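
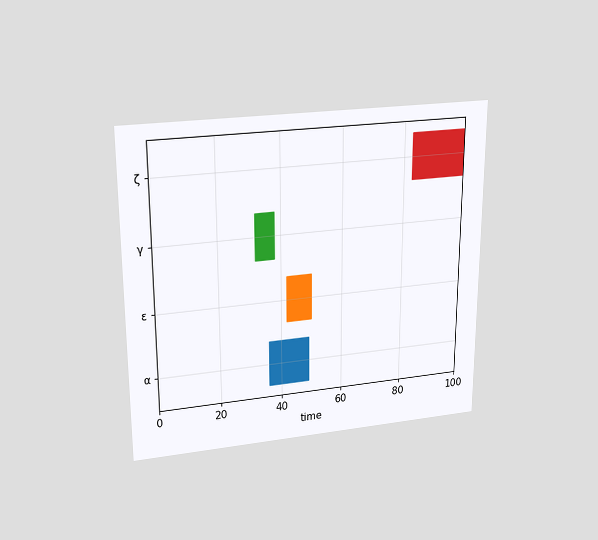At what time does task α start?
The chart is viewed slightly from above. The α bar begins at t=36.

36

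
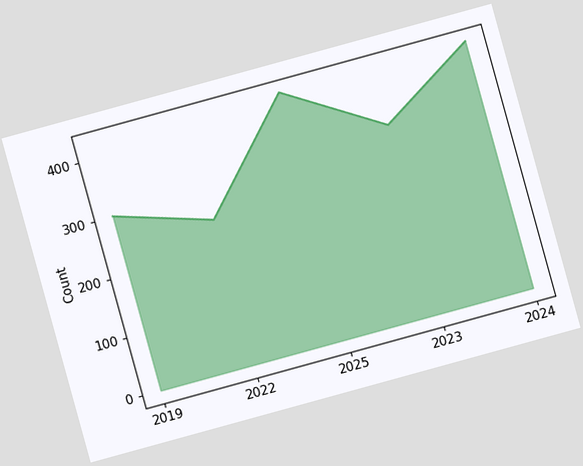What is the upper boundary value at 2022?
The chart is tilted about 15° counter-clockwise. At 2022 the upper boundary is at 250.

250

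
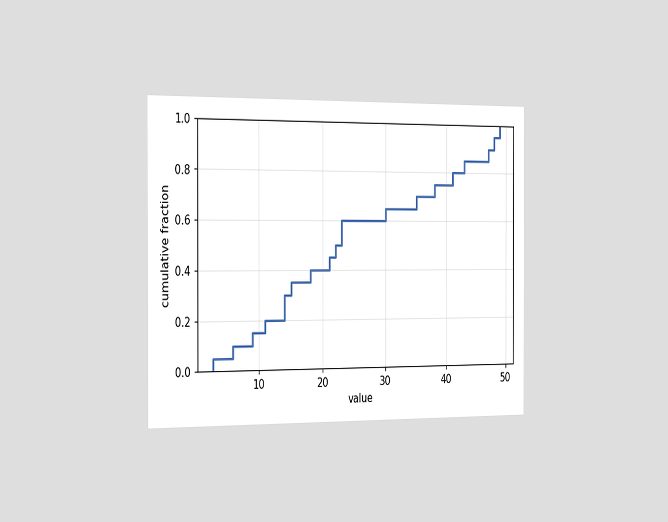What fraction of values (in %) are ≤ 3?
5%

The chart is viewed slightly from the left. At x=3 the ECDF step is at 5%.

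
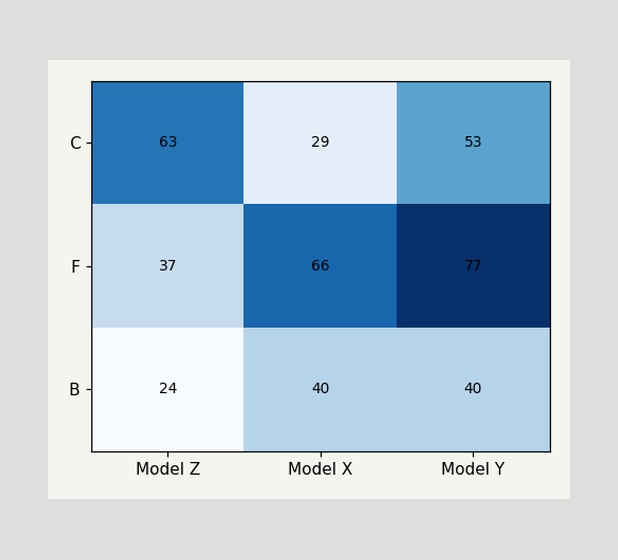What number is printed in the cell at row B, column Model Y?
40

The (B, Model Y) cell reads 40.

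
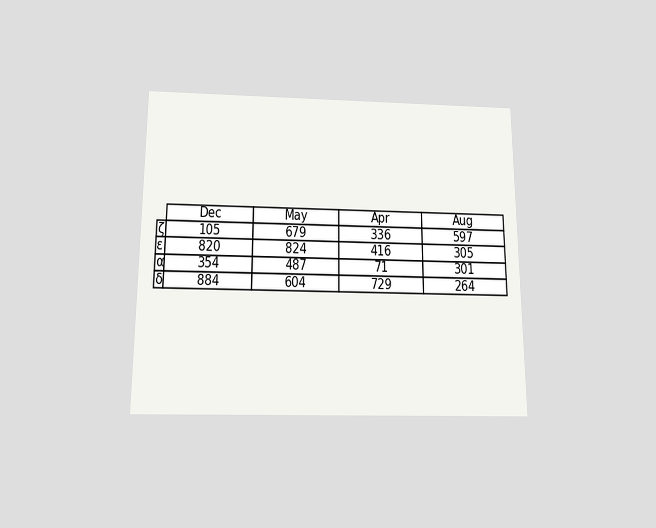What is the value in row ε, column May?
824

The chart is viewed slightly from below. The (ε, May) cell reads 824.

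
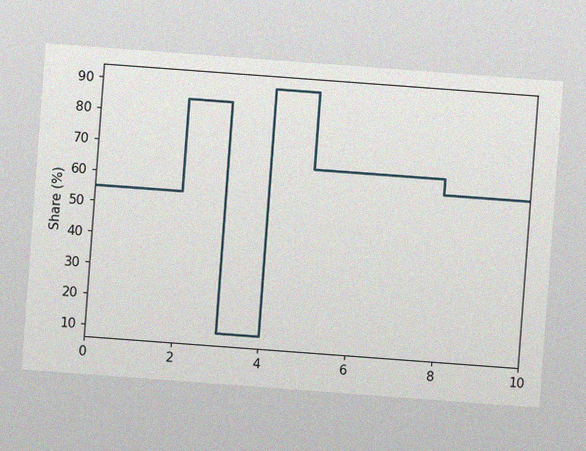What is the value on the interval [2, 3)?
The chart is tilted about 4° clockwise, with some photo noise. On [2, 3) the step sits at 85%.

85%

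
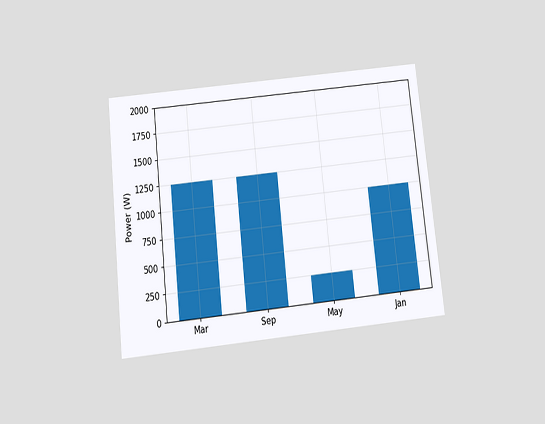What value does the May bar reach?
250W

The chart is tilted about 6° counter-clockwise and viewed slightly from below. Reading along the chart's y-axis, the May bar reaches 250W.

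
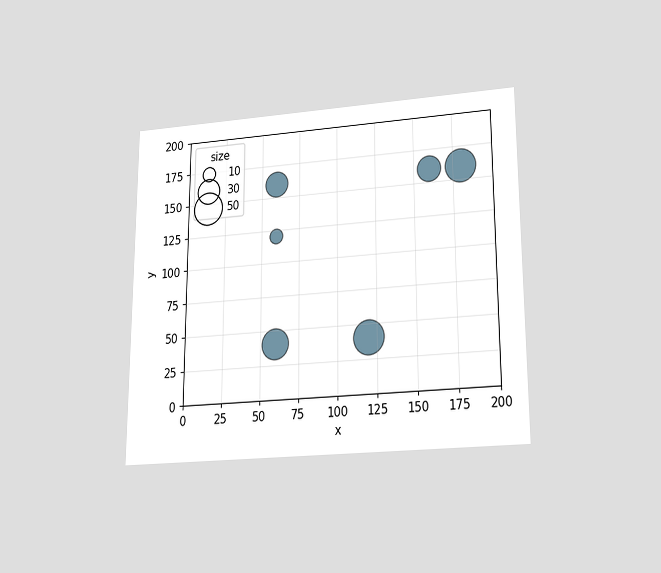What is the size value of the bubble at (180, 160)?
The chart is viewed slightly from below. Matching the bubble at (180, 160) against the size legend gives 50.

50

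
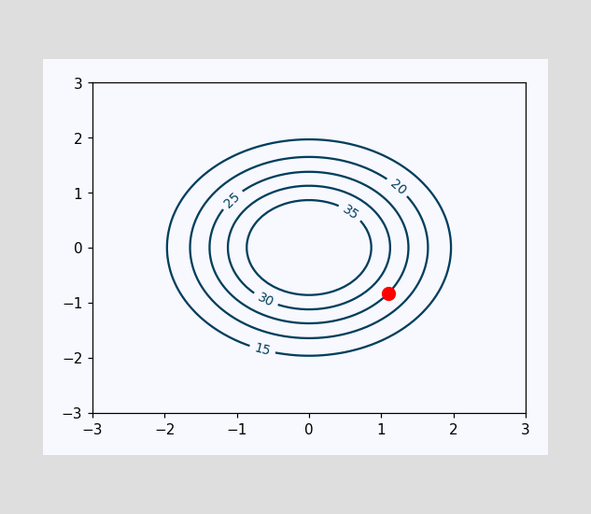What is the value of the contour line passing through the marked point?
The marked point sits on the contour labelled 25.

25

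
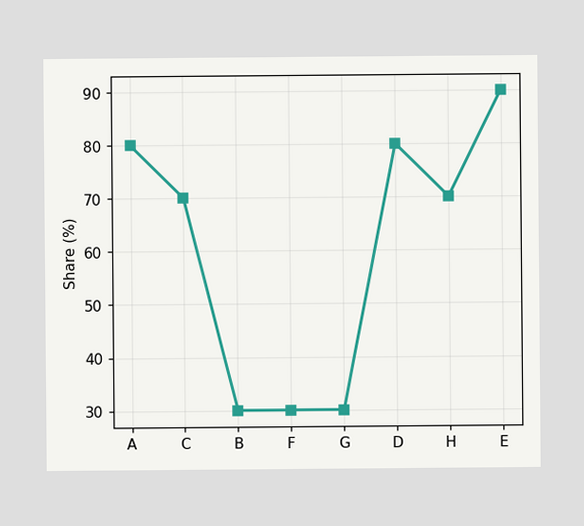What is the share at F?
30%

At F, the line is at 30%.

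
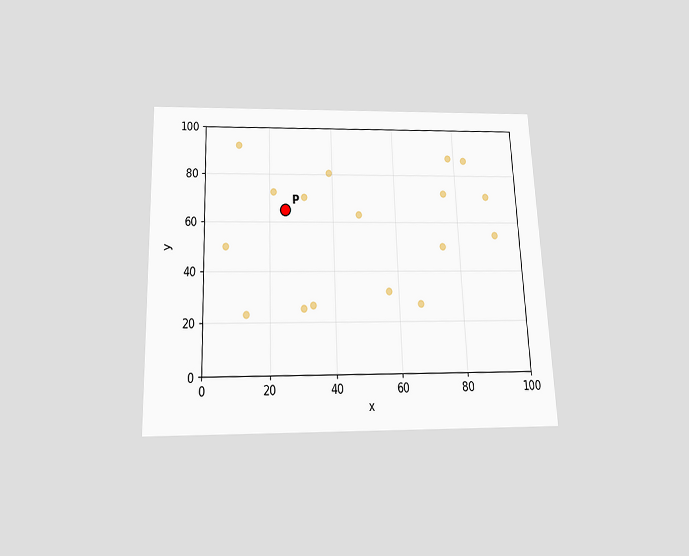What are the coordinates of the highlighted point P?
The chart is tilted about 2° counter-clockwise and viewed slightly from below. Following the gridlines from P to each axis, P sits at (25, 65).

(25, 65)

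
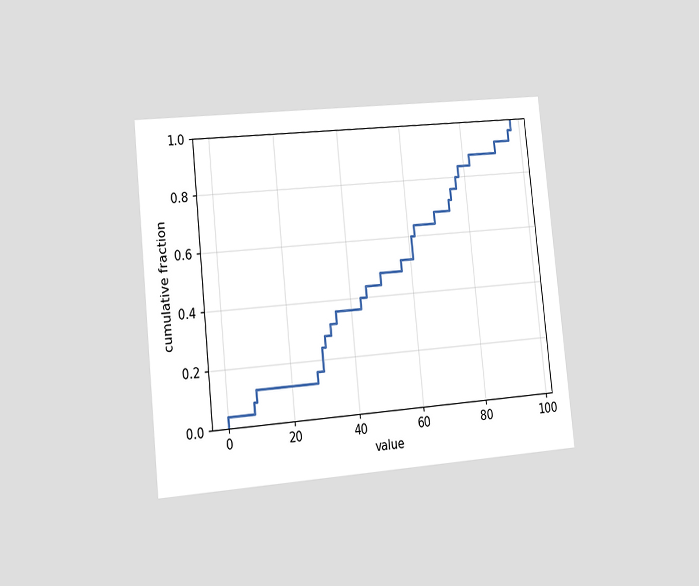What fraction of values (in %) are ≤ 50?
The chart is tilted about 6° counter-clockwise and viewed slightly from the left. At x=50 the ECDF step is at 48%.

48%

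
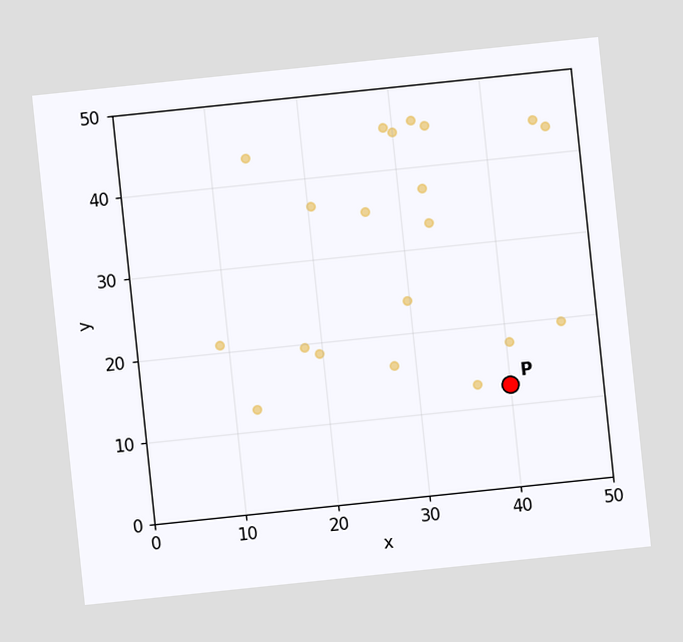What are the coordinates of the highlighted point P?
(40, 12.5)

The chart is tilted about 6° counter-clockwise. Following the gridlines from P to each axis, P sits at (40, 12.5).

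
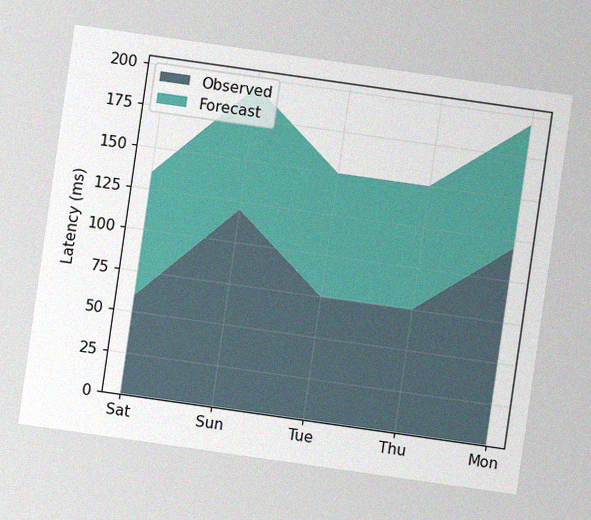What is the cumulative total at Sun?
The chart is tilted about 8° clockwise, with some photo noise. The stacked total at Sun reaches 195ms.

195ms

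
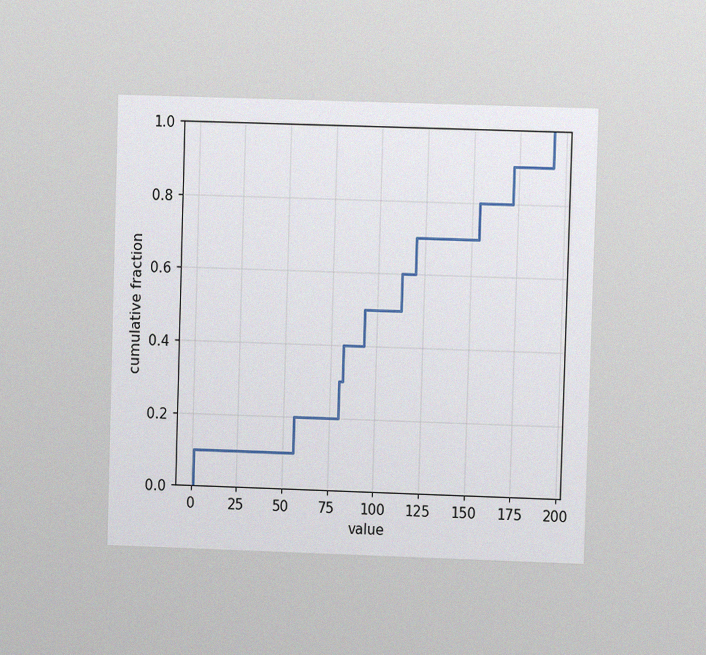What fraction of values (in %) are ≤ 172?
90%

The chart is viewed at a slight angle, with some photo noise. At x=172 the ECDF step is at 90%.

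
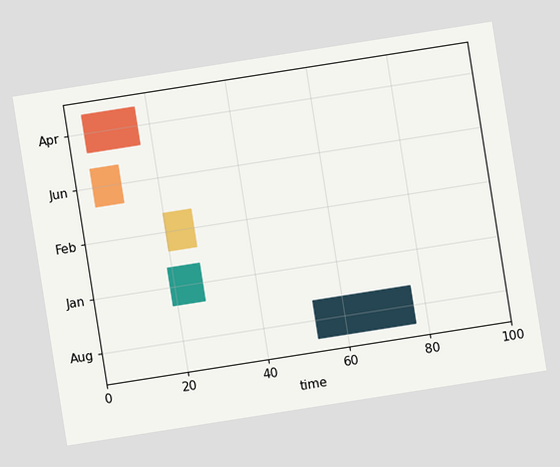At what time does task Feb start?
20

The chart is tilted about 9° counter-clockwise. The Feb bar begins at t=20.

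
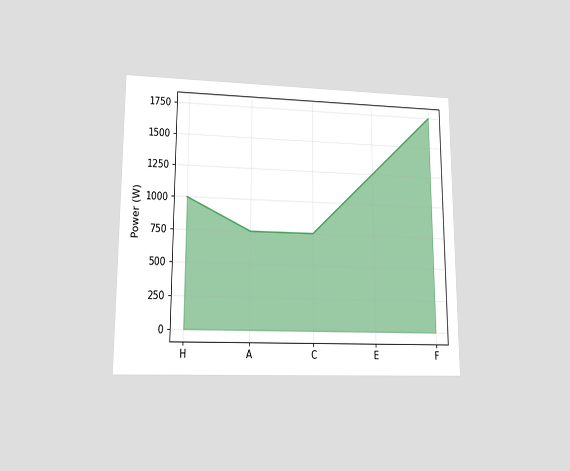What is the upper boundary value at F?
The chart is viewed at a slight angle. At F the upper boundary is at 1750W.

1750W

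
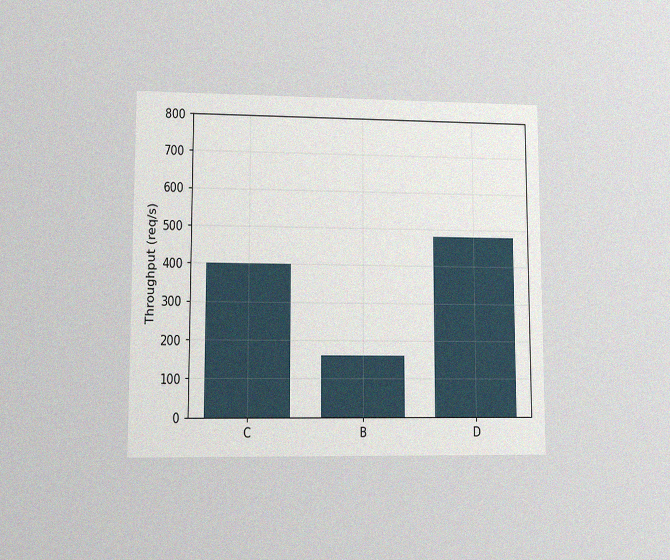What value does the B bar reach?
The chart is viewed at a slight angle, with some photo noise. Reading along the chart's y-axis, the B bar reaches 160req/s.

160req/s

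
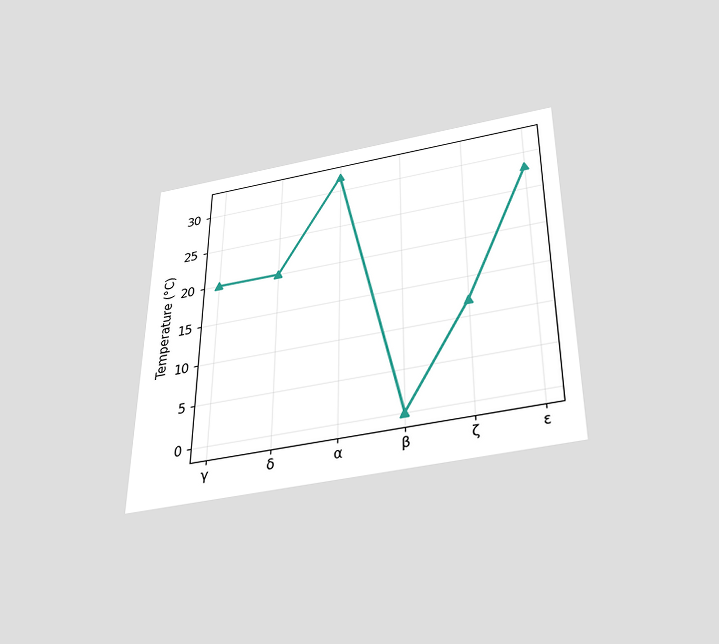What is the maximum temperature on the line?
32°C

The chart is viewed slightly from below. The highest point is at α, and reading across to the y-axis gives 32°C.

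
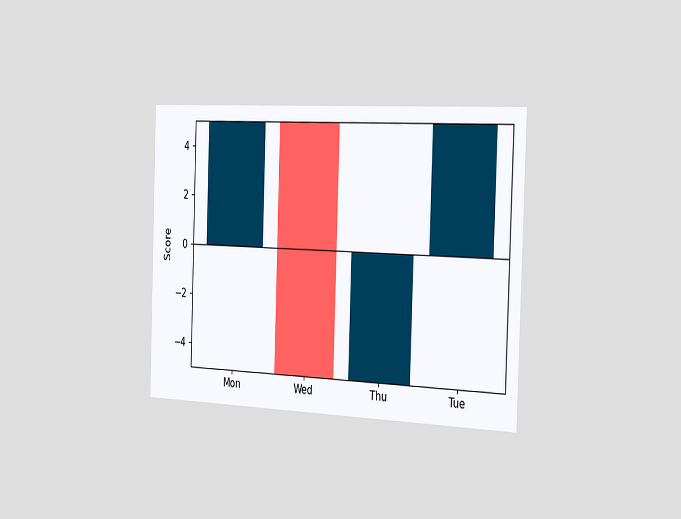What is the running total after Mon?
The chart is viewed slightly from the right. After Mon the running total reaches 5.

5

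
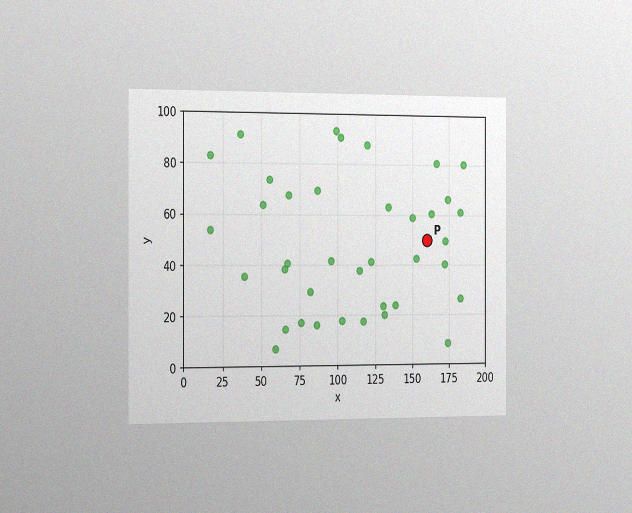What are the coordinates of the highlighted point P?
(160, 50)

The chart is viewed slightly from the left, with some photo noise. Following the gridlines from P to each axis, P sits at (160, 50).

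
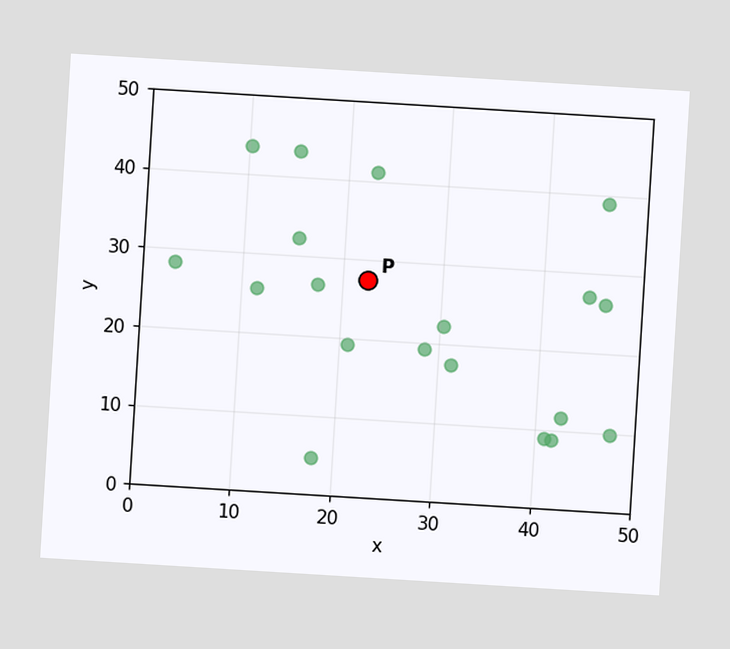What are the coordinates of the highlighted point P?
The chart is tilted about 3° clockwise. Following the gridlines from P to each axis, P sits at (22.5, 27.5).

(22.5, 27.5)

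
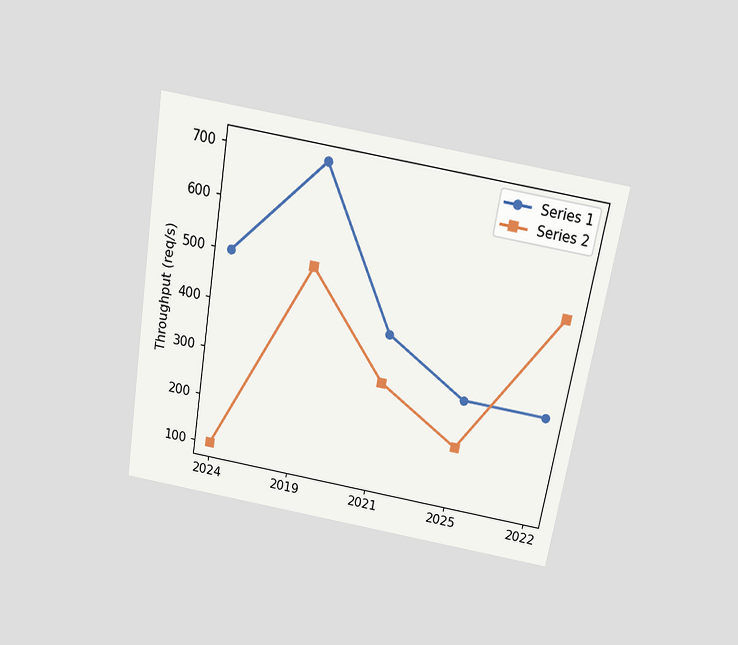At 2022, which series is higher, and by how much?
The chart is tilted about 10° clockwise and viewed slightly from above. At 2022, Series 2 sits above the other line by 200req/s.

Series 2, by 200req/s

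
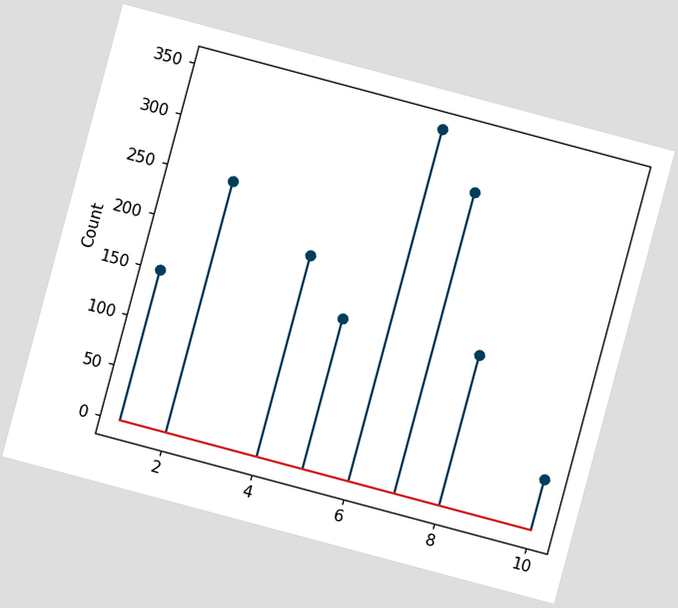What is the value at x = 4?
The chart is tilted about 15° clockwise. The stem at x=4 reaches 200.

200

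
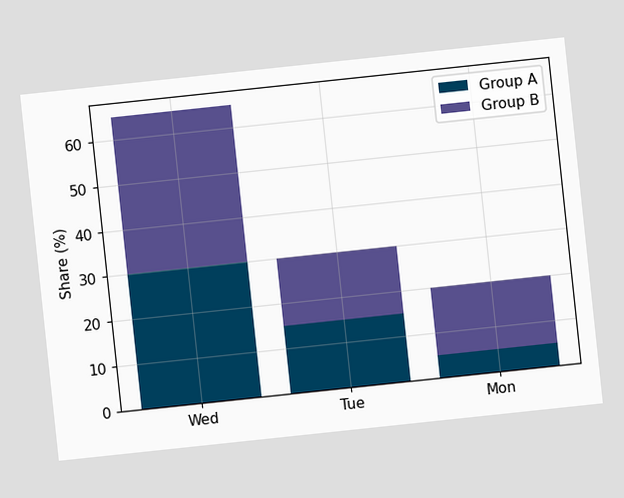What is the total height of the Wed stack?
65%

The chart is tilted about 6° counter-clockwise. The Wed stack's top reaches 65% on the y-axis.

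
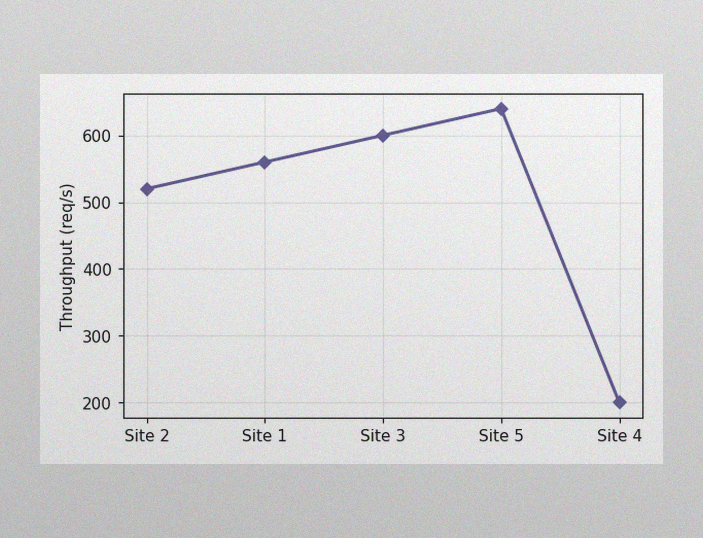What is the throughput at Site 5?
640req/s

The image has some photo noise and uneven lighting. At Site 5, the line is at 640req/s.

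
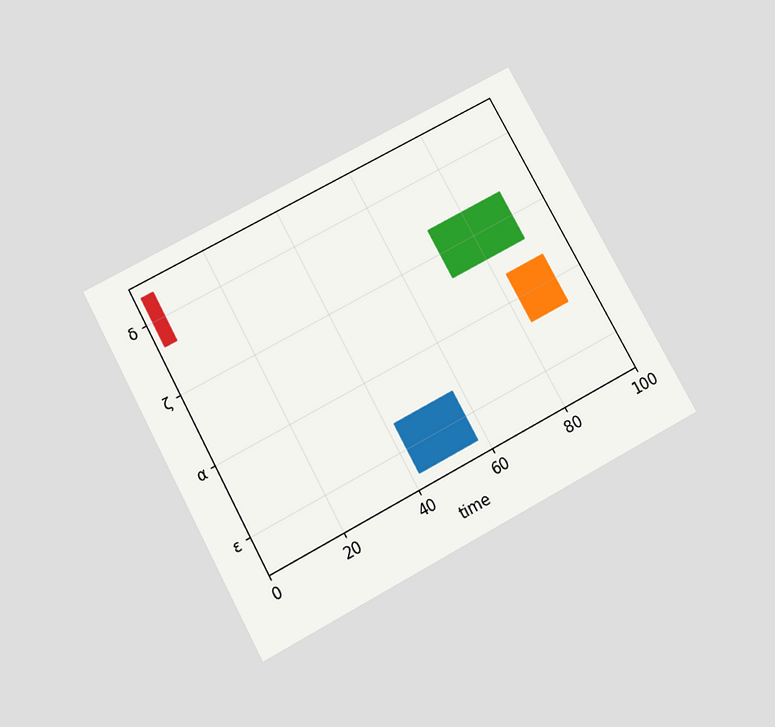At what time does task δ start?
The chart is tilted about 28° counter-clockwise and viewed slightly from below. The δ bar begins at t=2.

2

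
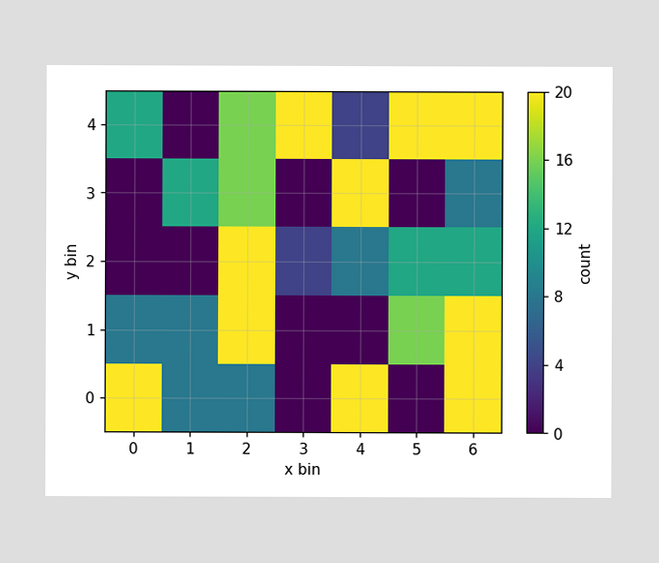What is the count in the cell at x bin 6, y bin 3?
Matching the cell (6, 3) against the colorbar gives 8.

8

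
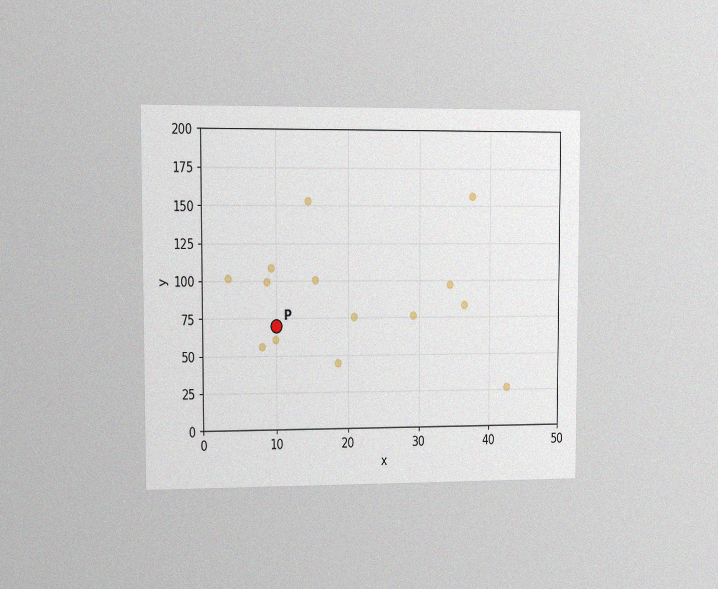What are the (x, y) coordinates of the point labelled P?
(10, 70)

The chart is viewed at a slight angle, with some photo noise. Following the gridlines from P to each axis, P sits at (10, 70).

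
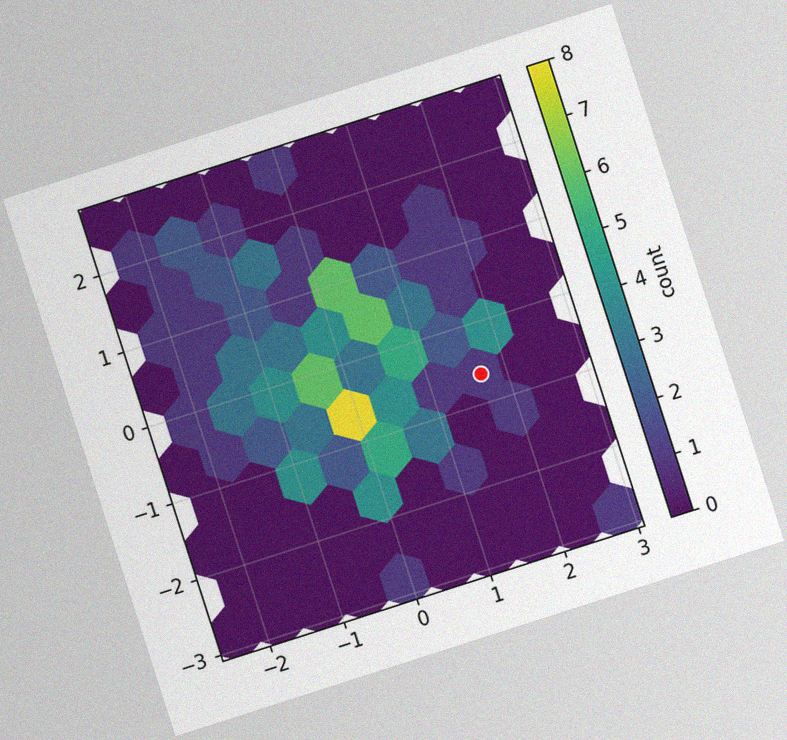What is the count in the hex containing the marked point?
The chart is tilted about 18° counter-clockwise, with some photo noise. The marked hex reads 1 on the colorbar.

1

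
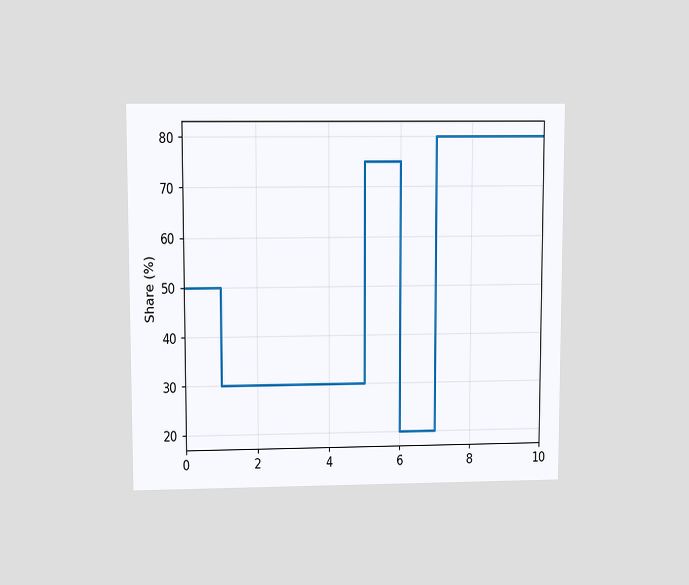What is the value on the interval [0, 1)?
50%

The chart is viewed at a slight angle. On [0, 1) the step sits at 50%.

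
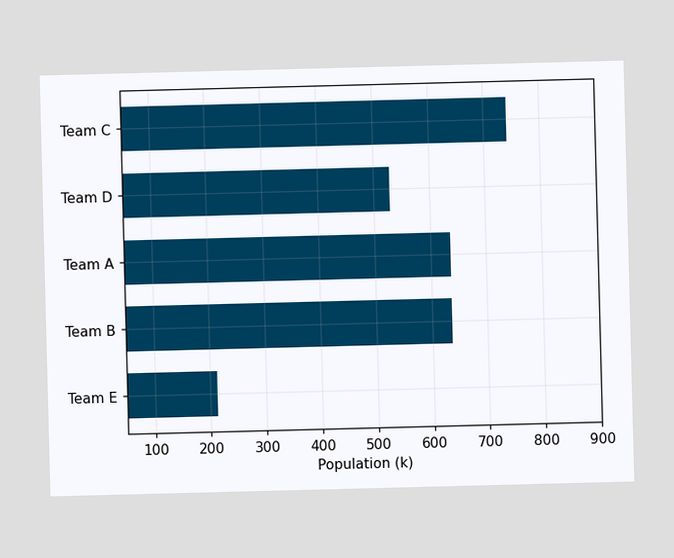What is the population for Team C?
742k

Reading along the chart's x-axis, the Team C bar reaches 742k.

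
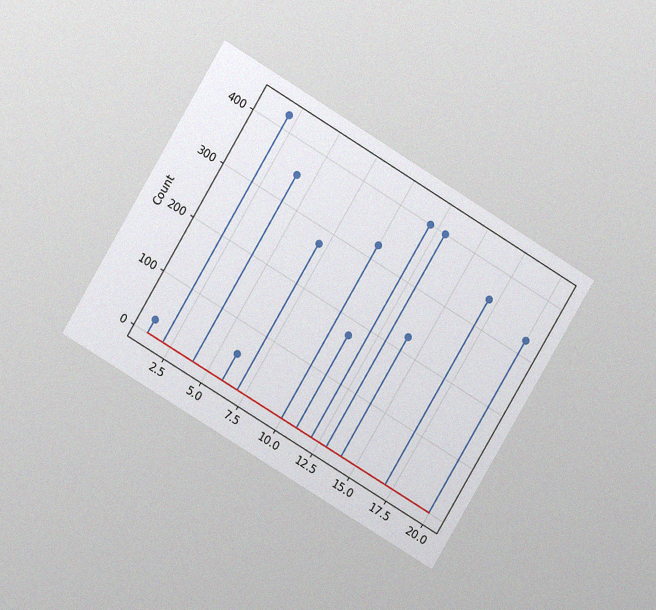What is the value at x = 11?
175

The chart is tilted about 31° clockwise and viewed at a slight angle, with some photo noise. The stem at x=11 reaches 175.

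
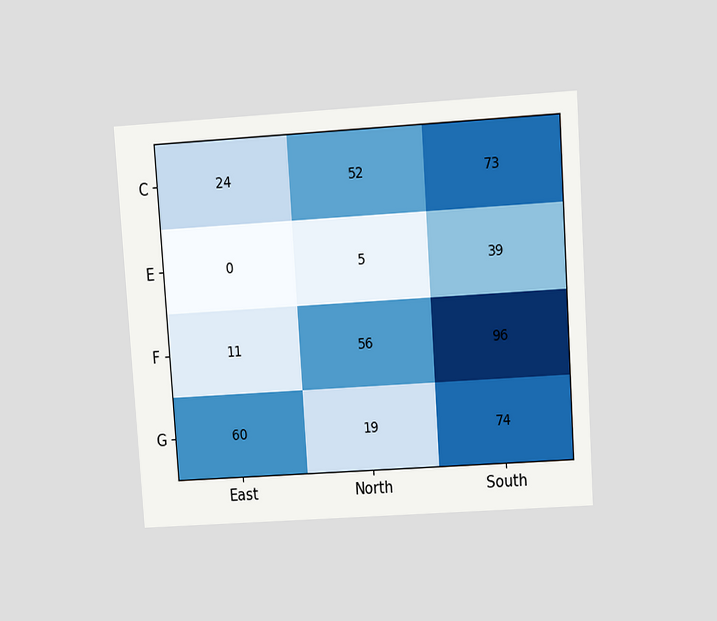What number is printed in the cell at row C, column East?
The chart is tilted about 4° counter-clockwise and viewed slightly from above. The (C, East) cell reads 24.

24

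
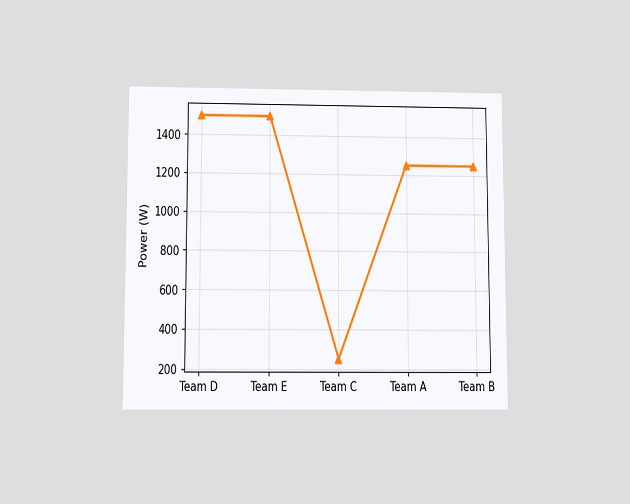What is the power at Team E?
The chart is viewed slightly from below. At Team E, the line is at 1500W.

1500W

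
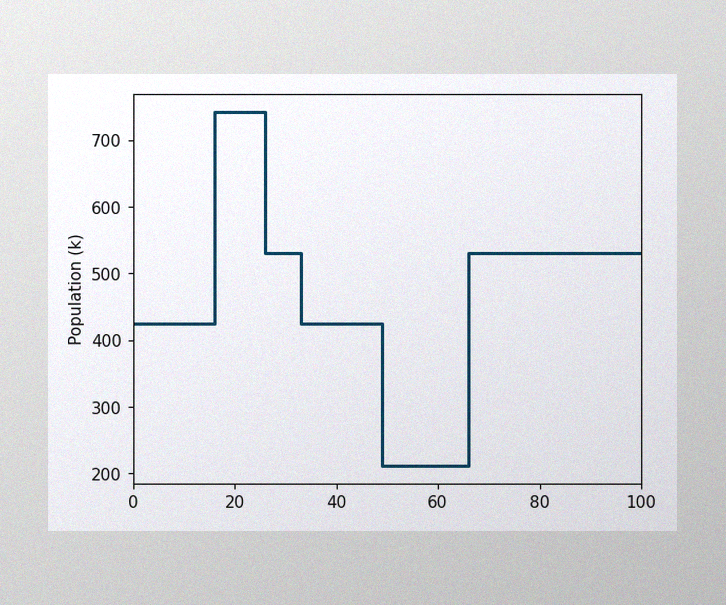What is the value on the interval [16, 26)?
The image has some photo noise and uneven lighting. On [16, 26) the step sits at 742k.

742k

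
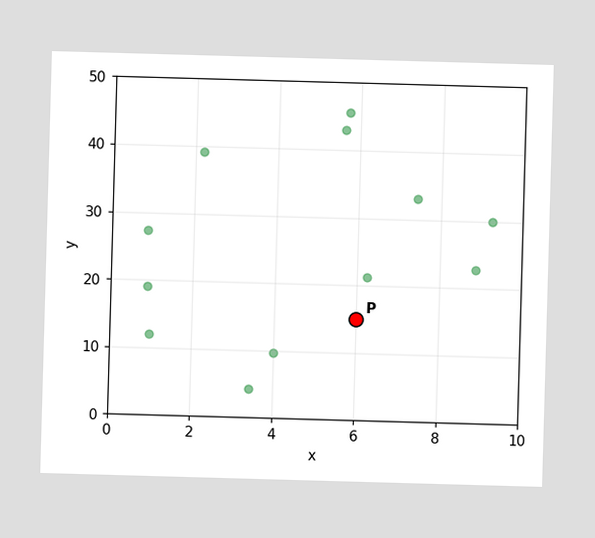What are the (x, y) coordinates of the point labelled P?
(6, 15)

Following the gridlines from P to each axis, P sits at (6, 15).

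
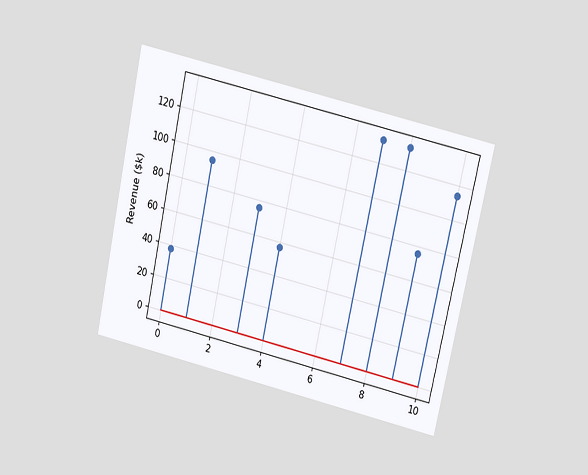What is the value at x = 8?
$133k

The chart is tilted about 12° clockwise and viewed slightly from above. The stem at x=8 reaches $133k.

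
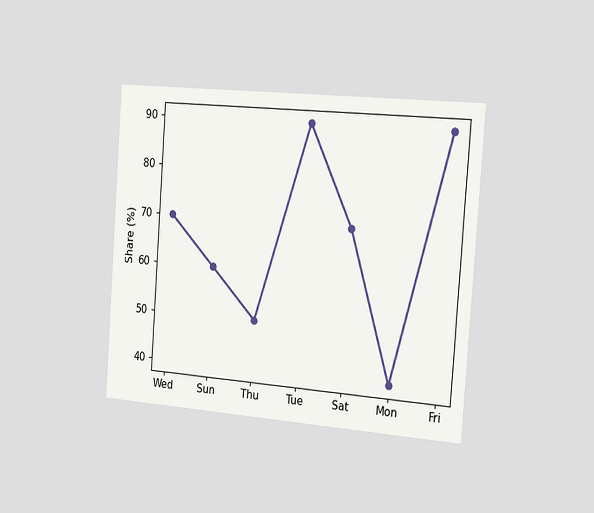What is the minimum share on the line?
The chart is tilted about 4° clockwise and viewed slightly from the right. The lowest point is at Mon, and reading across to the y-axis gives 40%.

40%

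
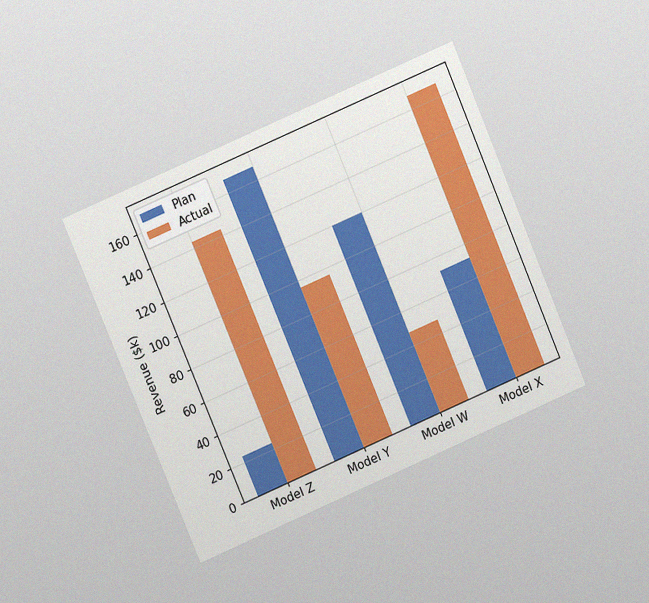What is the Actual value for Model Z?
The chart is tilted about 23° counter-clockwise and viewed at a slight angle, with some photo noise. The Actual bar at Model Z reaches $144k on the y-axis.

$144k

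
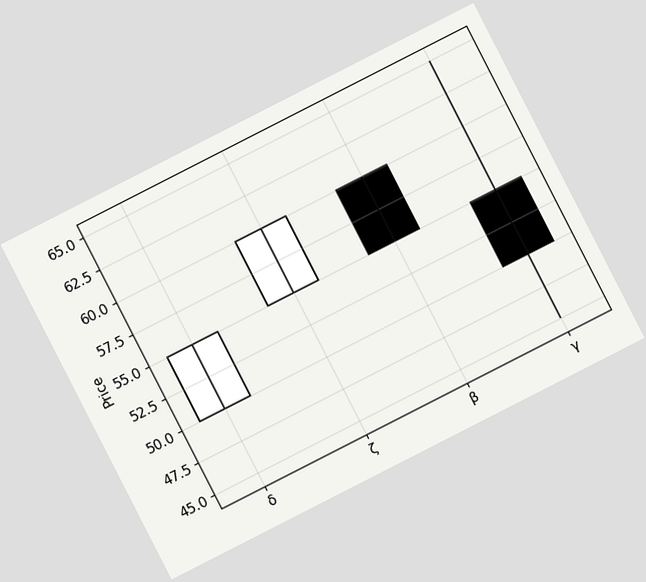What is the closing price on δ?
55

The chart is tilted about 27° counter-clockwise. The δ candle closes at 55.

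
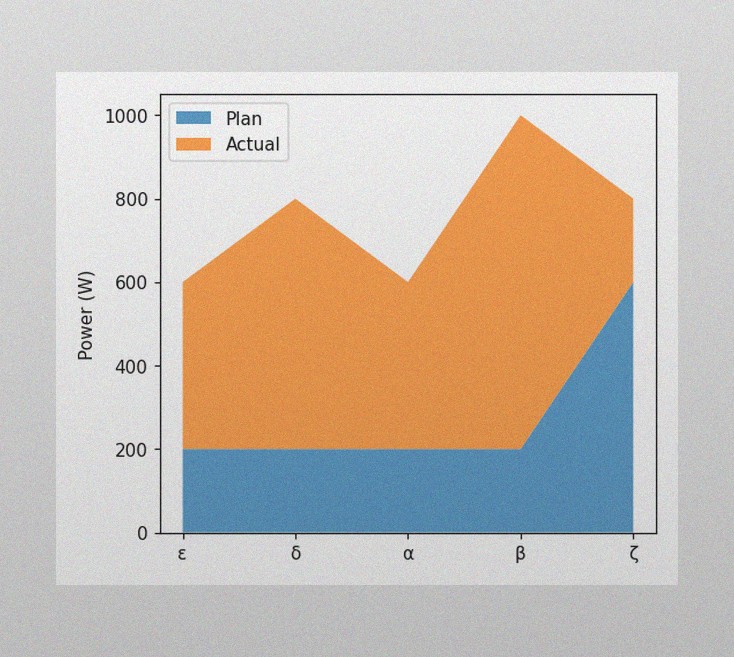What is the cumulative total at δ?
800W

The image has some photo noise and uneven lighting. The stacked total at δ reaches 800W.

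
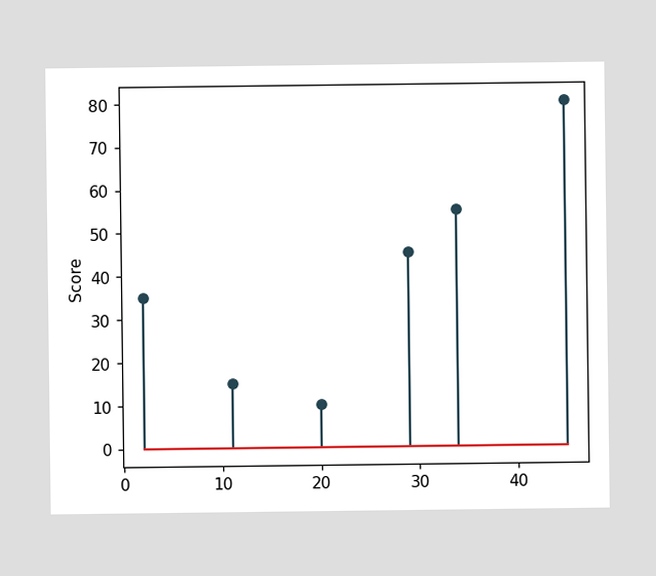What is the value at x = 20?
The stem at x=20 reaches 10.

10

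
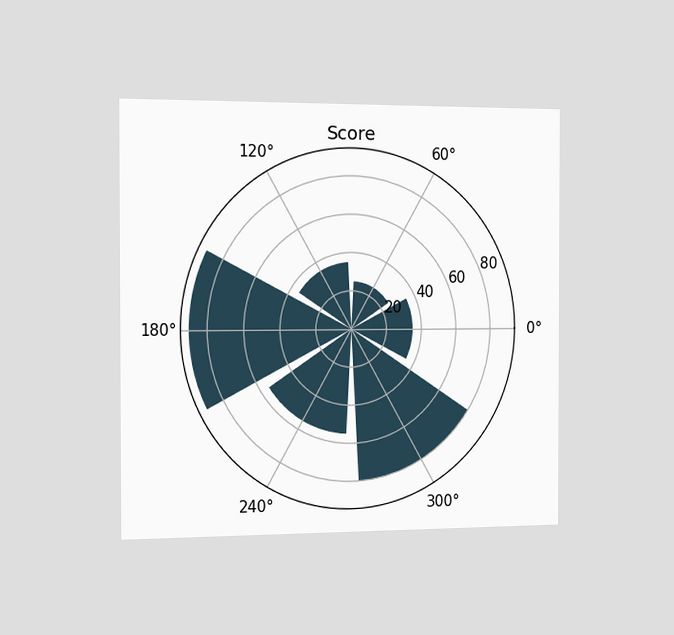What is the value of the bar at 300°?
80

The chart is viewed slightly from the left. The bar at 300° reaches 80 on the radial axis.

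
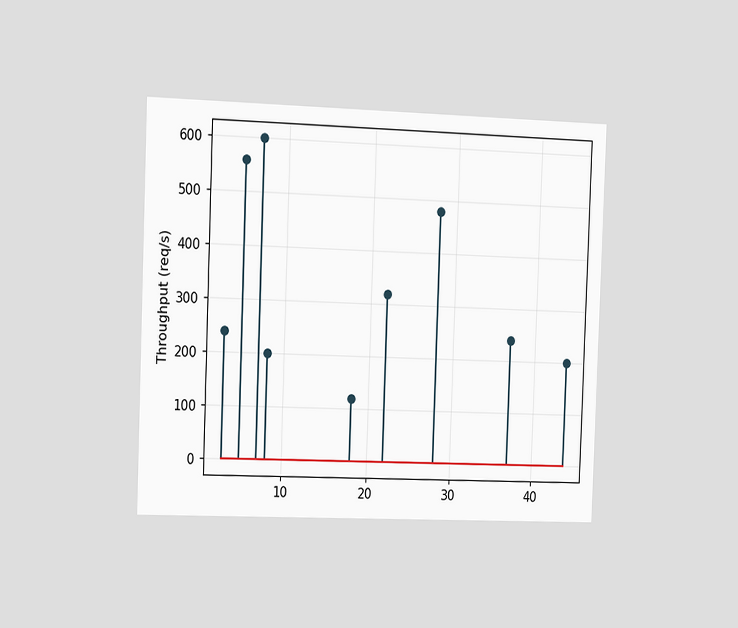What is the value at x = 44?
The chart is tilted about 2° clockwise and viewed slightly from the left. The stem at x=44 reaches 200req/s.

200req/s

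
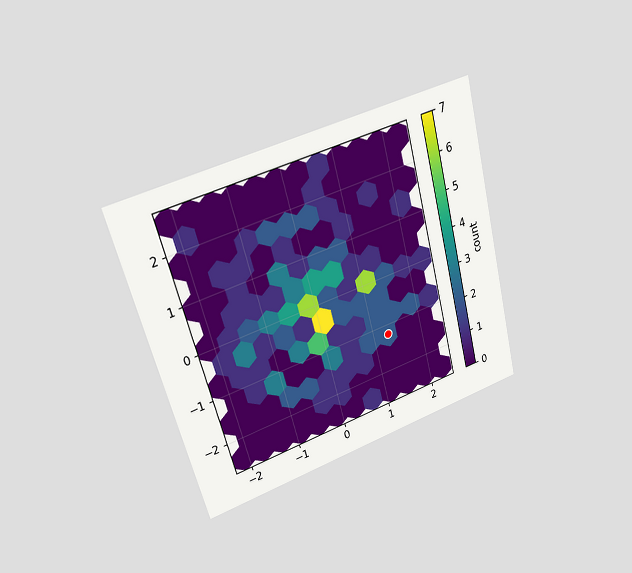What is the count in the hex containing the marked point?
The chart is tilted about 15° counter-clockwise and viewed at a slight angle. The marked hex reads 2 on the colorbar.

2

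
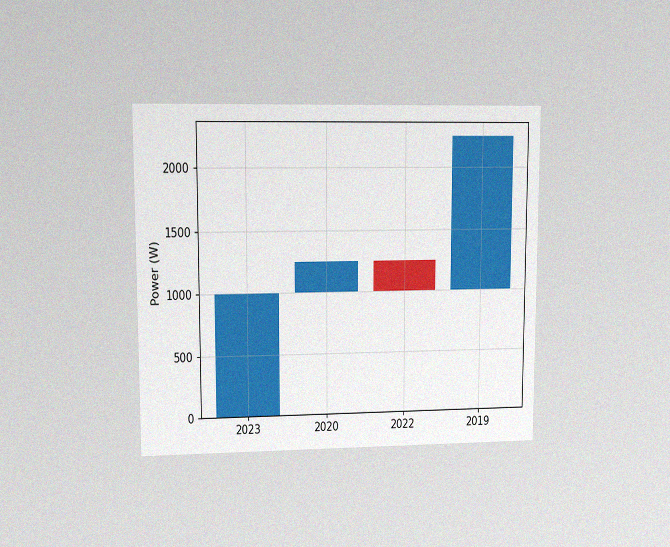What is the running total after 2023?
1000W

The chart is viewed at a slight angle, with some photo noise. After 2023 the running total reaches 1000W.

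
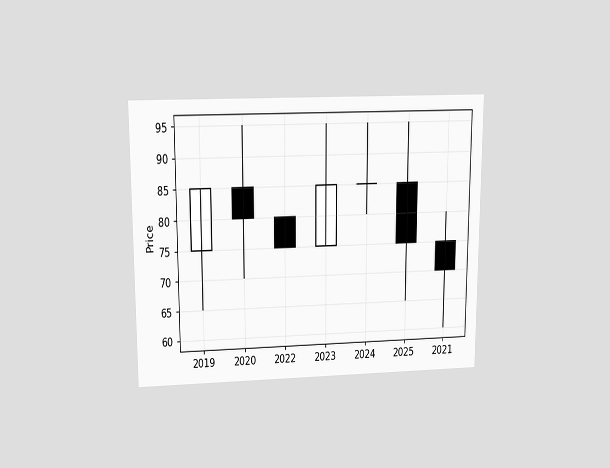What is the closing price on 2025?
The chart is viewed slightly from above. The 2025 candle closes at 75.

75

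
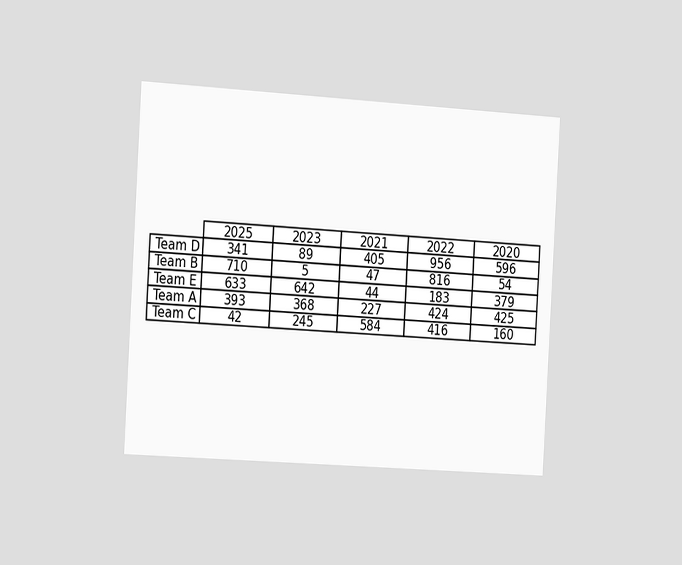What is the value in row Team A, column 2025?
393

The chart is tilted about 3° clockwise and viewed slightly from the left. The (Team A, 2025) cell reads 393.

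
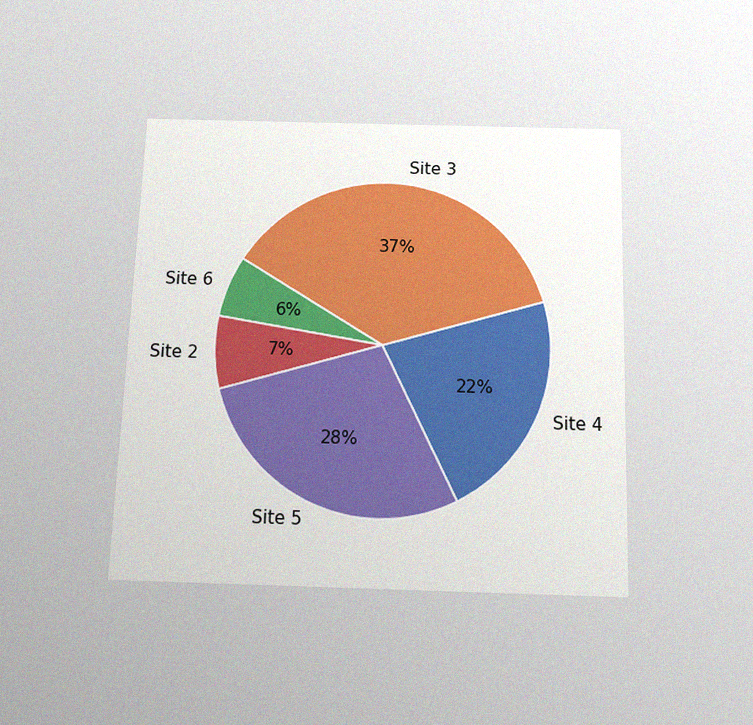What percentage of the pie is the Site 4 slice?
22%

The chart is viewed slightly from below, with some photo noise. The Site 4 slice takes up 22% of the pie.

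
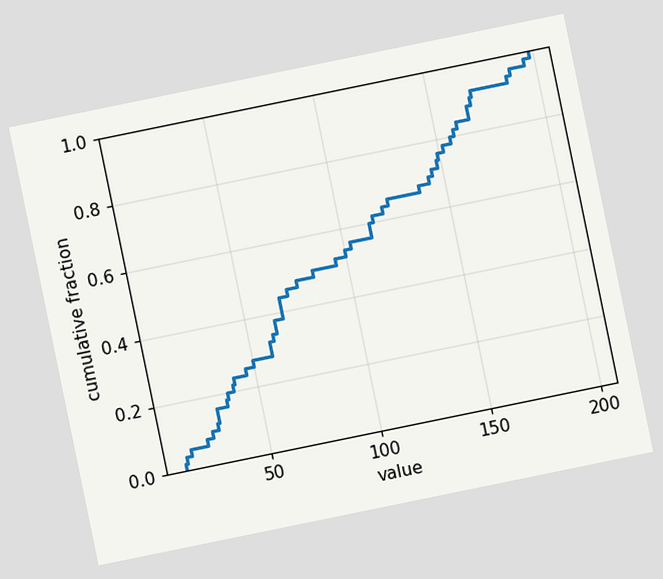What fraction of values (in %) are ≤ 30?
The chart is tilted about 12° counter-clockwise. At x=30 the ECDF step is at 16%.

16%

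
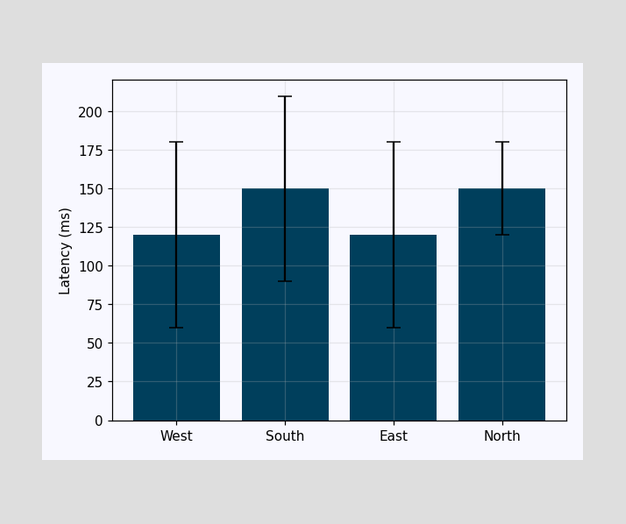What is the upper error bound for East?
180ms

The East bar's upper whisker reaches 180ms.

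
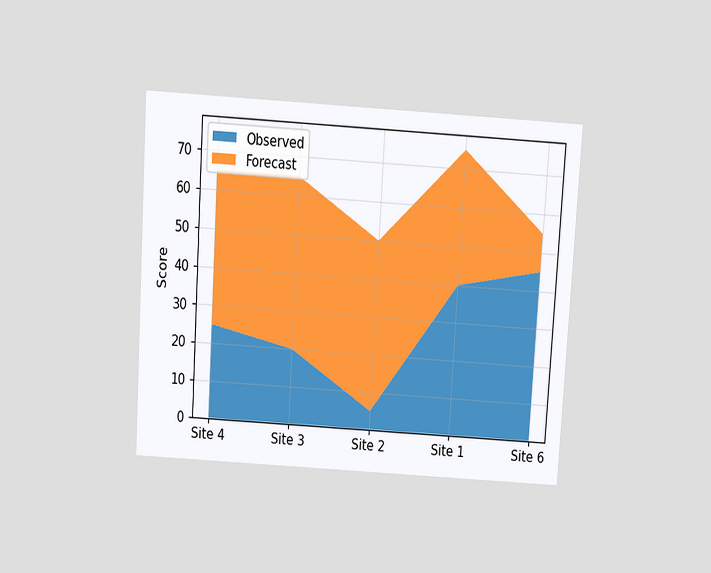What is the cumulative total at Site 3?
65

The chart is tilted about 4° clockwise and viewed slightly from above. The stacked total at Site 3 reaches 65.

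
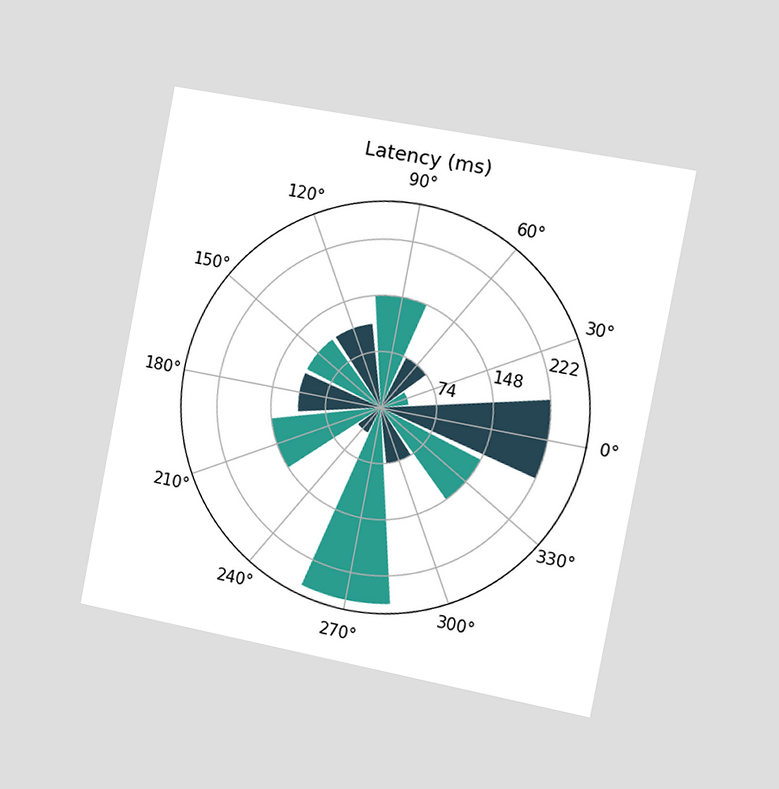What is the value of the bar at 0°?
222ms

The chart is tilted about 11° clockwise and viewed slightly from the right. The bar at 0° reaches 222ms on the radial axis.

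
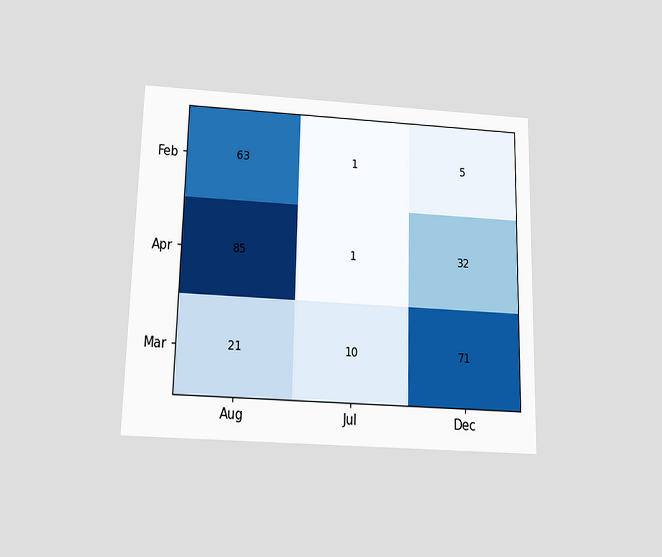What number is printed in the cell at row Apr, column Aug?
85

The chart is viewed slightly from below. The (Apr, Aug) cell reads 85.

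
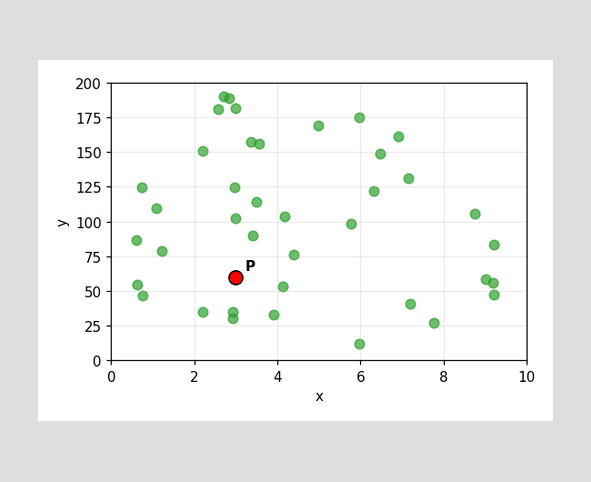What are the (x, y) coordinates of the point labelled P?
Following the gridlines from P to each axis, P sits at (3, 60).

(3, 60)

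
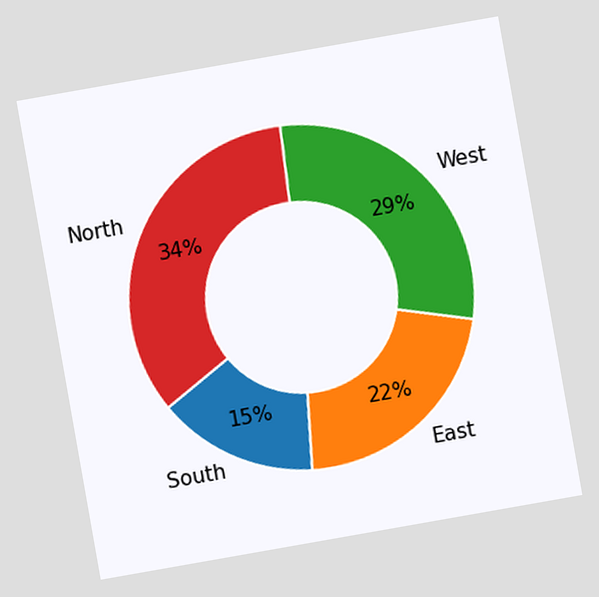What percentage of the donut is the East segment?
22%

The chart is tilted about 10° counter-clockwise. The East segment takes up 22% of the ring.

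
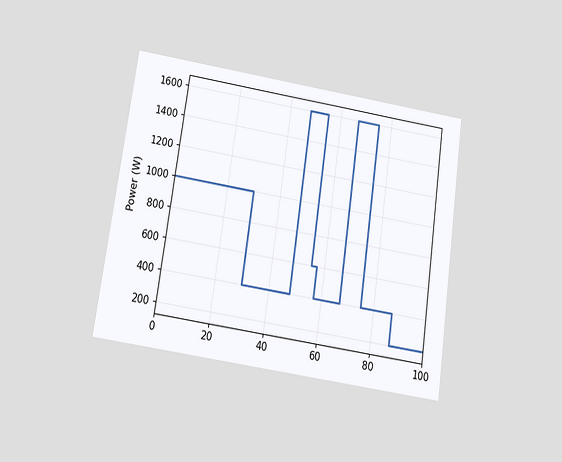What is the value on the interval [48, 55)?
The chart is tilted about 8° clockwise and viewed slightly from below. On [48, 55) the step sits at 1600W.

1600W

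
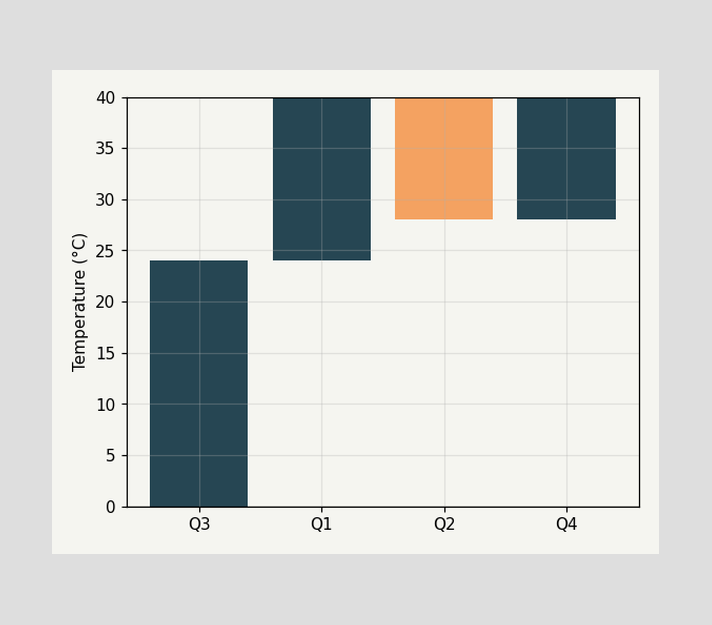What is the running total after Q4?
40°C

After Q4 the running total reaches 40°C.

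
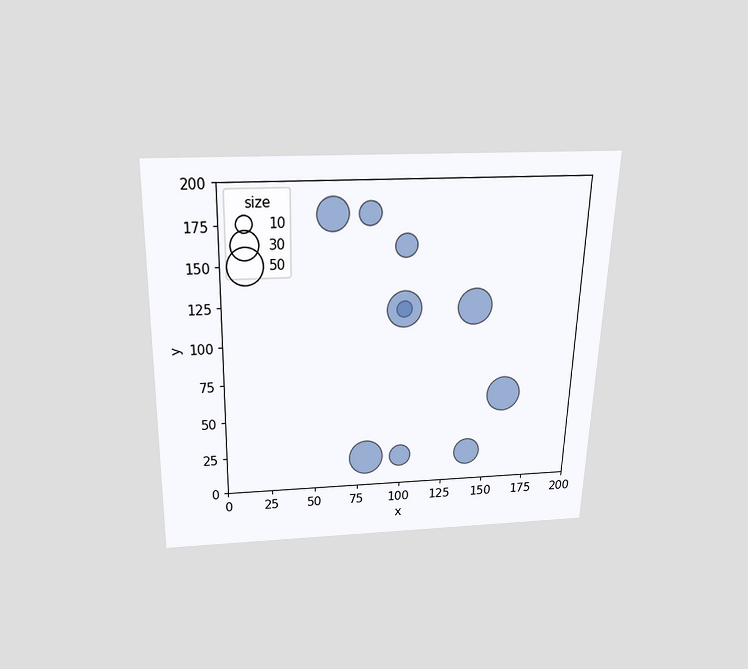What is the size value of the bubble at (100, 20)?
The chart is viewed slightly from above. Matching the bubble at (100, 20) against the size legend gives 20.

20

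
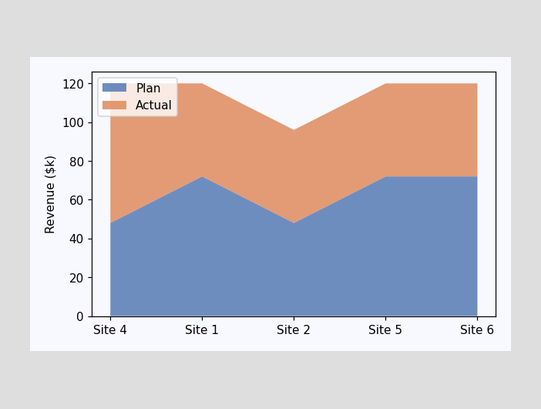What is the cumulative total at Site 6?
The stacked total at Site 6 reaches $120k.

$120k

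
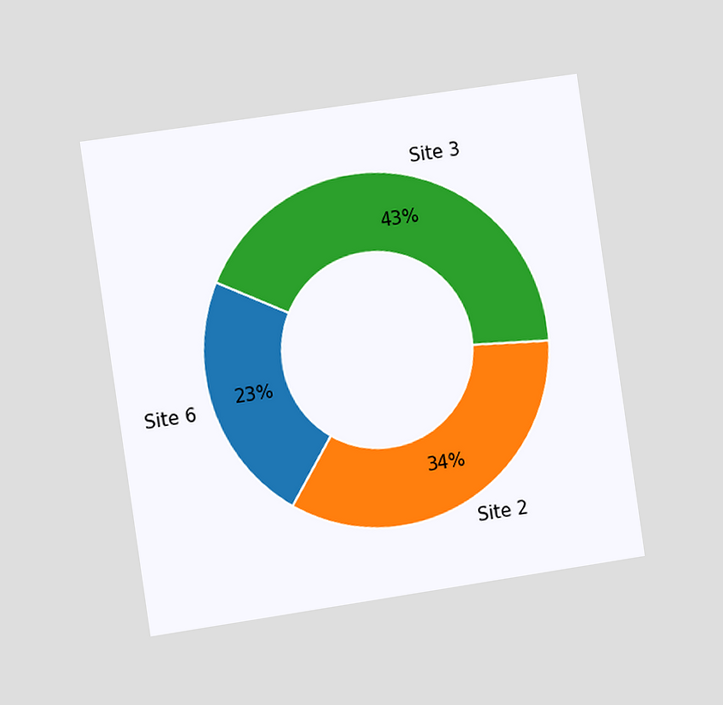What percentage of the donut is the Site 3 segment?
The chart is tilted about 8° counter-clockwise and viewed slightly from the left. The Site 3 segment takes up 43% of the ring.

43%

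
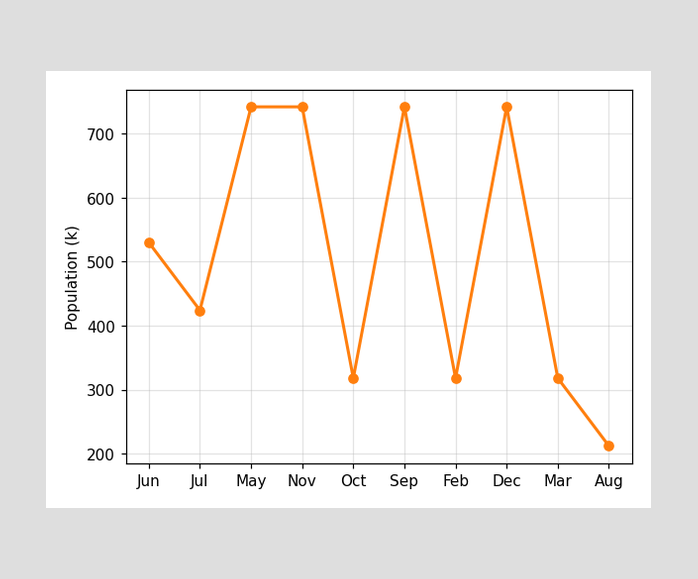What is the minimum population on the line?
The lowest point is at Aug, and reading across to the y-axis gives 212k.

212k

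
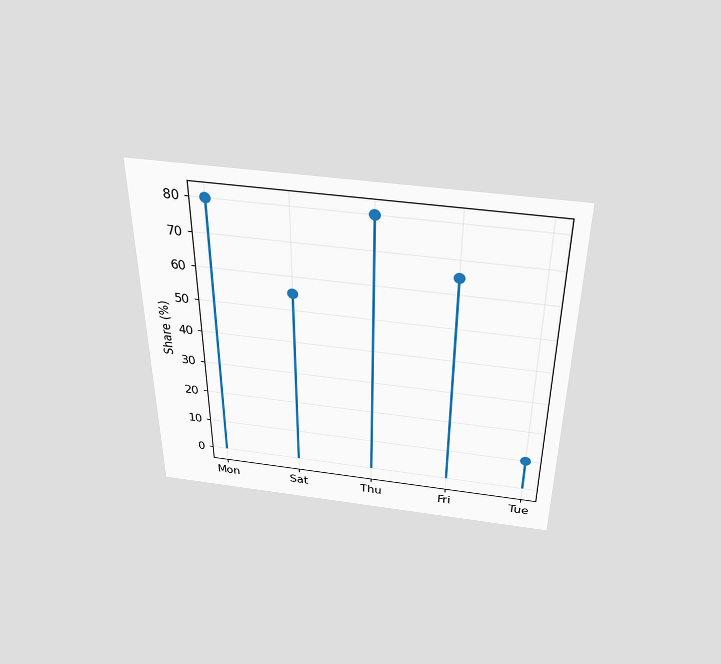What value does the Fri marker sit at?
The chart is viewed slightly from above. The Fri marker sits at 65%.

65%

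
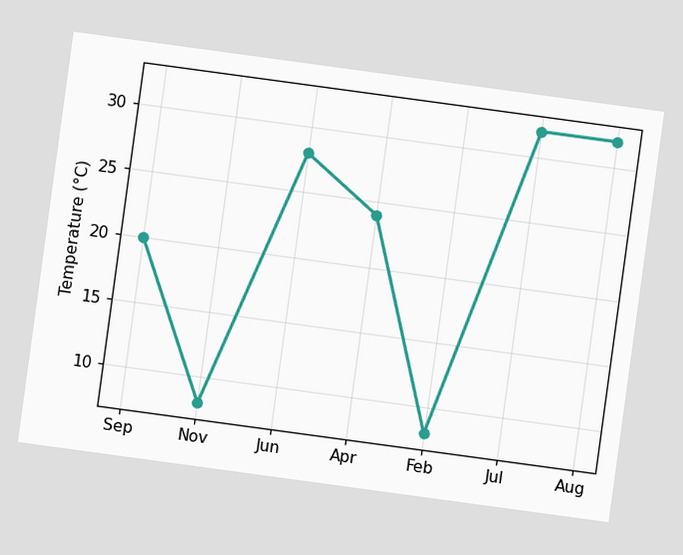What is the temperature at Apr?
The chart is tilted about 8° clockwise. At Apr, the line is at 24°C.

24°C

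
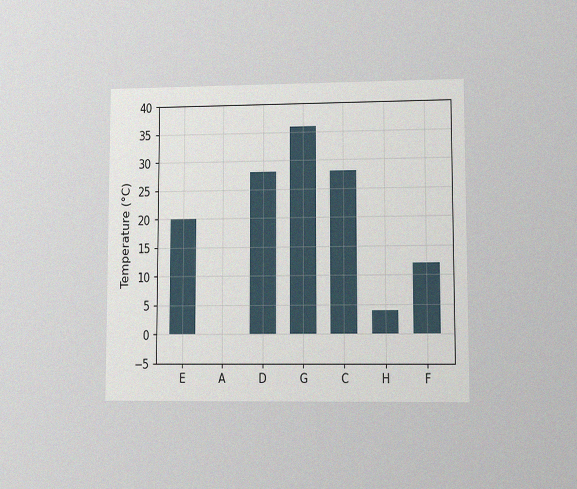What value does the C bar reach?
28°C

The chart is viewed at a slight angle, with some photo noise. Reading along the chart's y-axis, the C bar reaches 28°C.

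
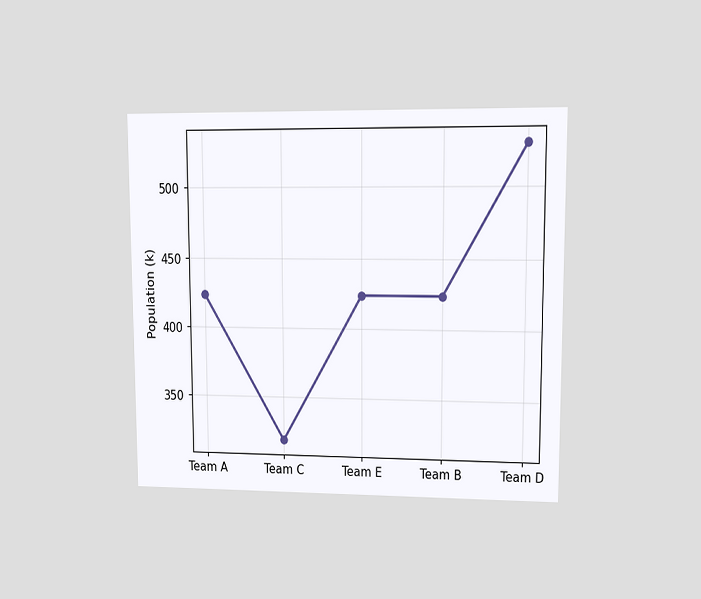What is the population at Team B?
The chart is viewed at a slight angle. At Team B, the line is at 424k.

424k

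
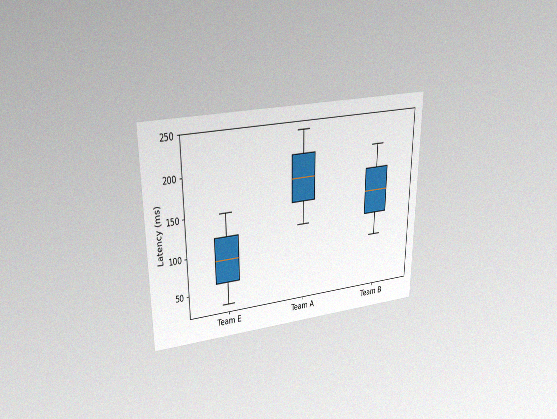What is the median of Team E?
The chart is viewed slightly from above, with some photo noise. The median line in the Team E box sits at 90ms.

90ms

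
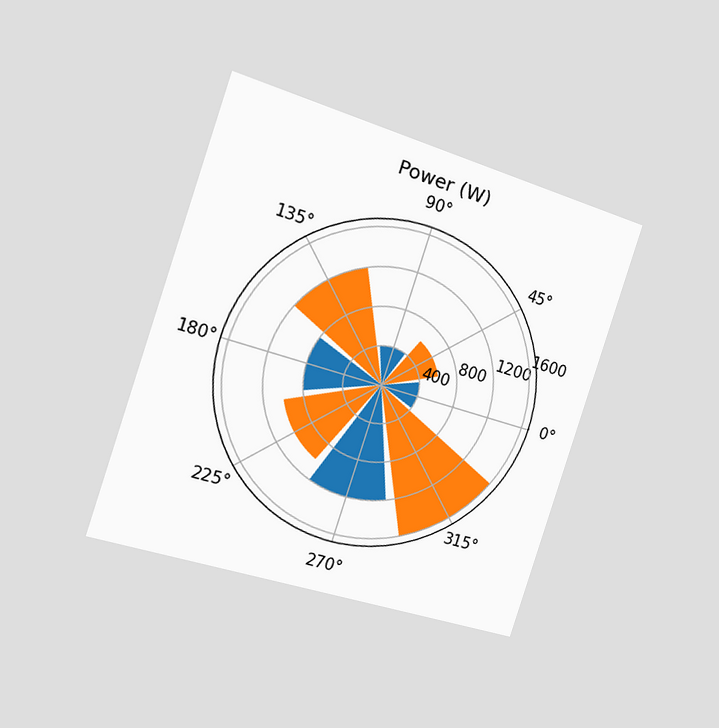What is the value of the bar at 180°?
The chart is tilted about 18° clockwise and viewed slightly from the left. The bar at 180° reaches 800W on the radial axis.

800W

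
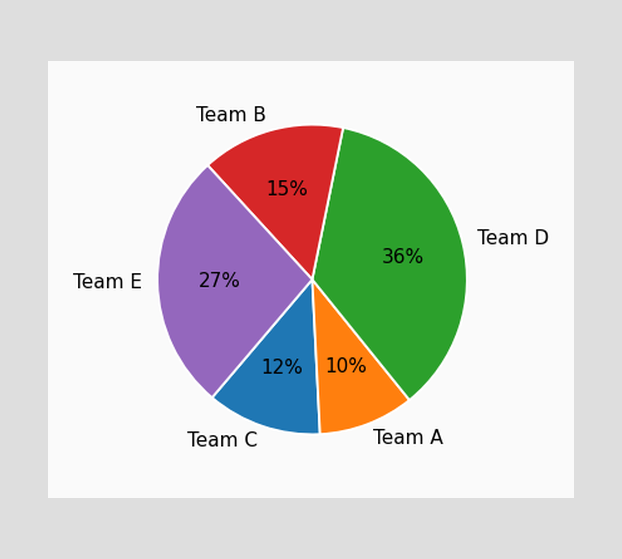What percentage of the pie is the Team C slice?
The Team C slice takes up 12% of the pie.

12%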